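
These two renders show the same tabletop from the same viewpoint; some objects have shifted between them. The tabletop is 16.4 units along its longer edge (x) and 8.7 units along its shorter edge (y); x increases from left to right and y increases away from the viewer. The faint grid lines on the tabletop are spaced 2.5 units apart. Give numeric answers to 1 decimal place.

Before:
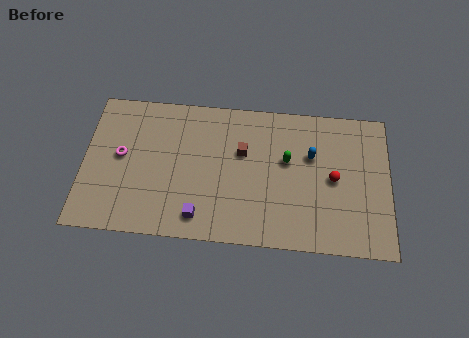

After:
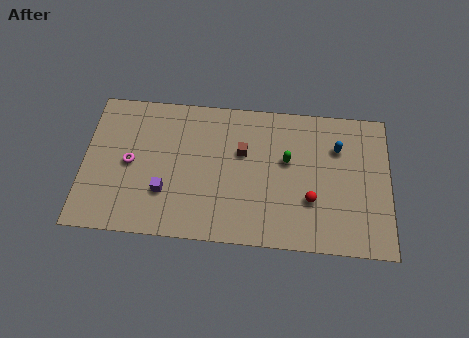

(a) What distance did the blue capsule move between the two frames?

1.5

The blue capsule was near (12.2, 5.6) before and (13.6, 6.2) after, so it travelled √(1.4² + 0.6²) ≈ 1.5 units.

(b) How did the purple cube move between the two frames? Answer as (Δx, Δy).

(-1.9, 1.3)

From the two frames, the purple cube sits at roughly (6.3, 1.4) before and (4.4, 2.7) after.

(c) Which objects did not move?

the green capsule and the brown cube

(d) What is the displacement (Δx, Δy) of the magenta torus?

(0.5, -0.4)

The magenta torus started near (2.0, 4.7) and ended near (2.5, 4.3).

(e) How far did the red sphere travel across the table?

1.8

From (13.4, 4.3) to (12.2, 2.9), the red sphere covered √(1.2² + 1.4²) ≈ 1.8 units.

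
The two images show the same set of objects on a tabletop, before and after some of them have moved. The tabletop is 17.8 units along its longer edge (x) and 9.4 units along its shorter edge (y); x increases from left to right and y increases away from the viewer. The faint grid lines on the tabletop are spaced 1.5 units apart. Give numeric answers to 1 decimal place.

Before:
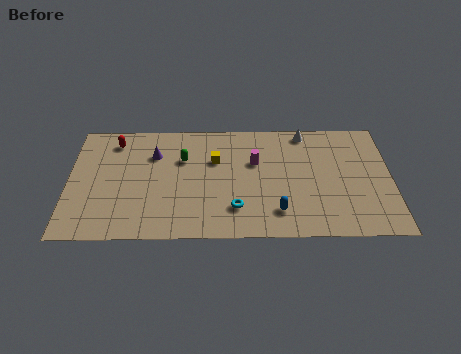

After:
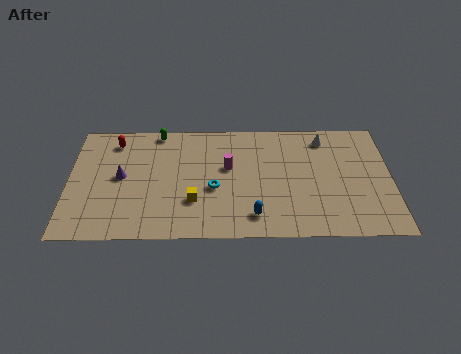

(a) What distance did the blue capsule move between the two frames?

1.3

The blue capsule moved from about (11.5, 2.0) to (10.2, 1.7), a distance of √(1.3² + 0.3²) ≈ 1.3.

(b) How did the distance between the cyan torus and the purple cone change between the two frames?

-1.1

The distance was about 6.3 in the first image and 5.2 in the second, so they moved 1.1 units closer together.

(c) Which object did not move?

the red capsule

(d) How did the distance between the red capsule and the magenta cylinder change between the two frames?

-1.3

They were about 8.0 units apart before and 6.7 after — 1.3 units closer together.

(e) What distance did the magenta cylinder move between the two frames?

1.6

The magenta cylinder moved from about (10.3, 6.0) to (8.8, 5.6), a distance of √(1.5² + 0.4²) ≈ 1.6.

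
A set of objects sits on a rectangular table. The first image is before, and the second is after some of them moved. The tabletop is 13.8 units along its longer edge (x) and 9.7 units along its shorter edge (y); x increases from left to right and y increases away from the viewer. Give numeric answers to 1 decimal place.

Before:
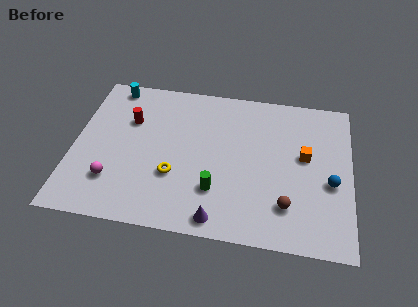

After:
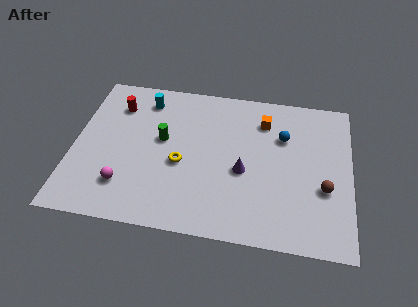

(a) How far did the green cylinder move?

4.0

The green cylinder was near (7.2, 2.7) before and (4.4, 5.5) after, so it travelled √(2.8² + 2.8²) ≈ 4.0 units.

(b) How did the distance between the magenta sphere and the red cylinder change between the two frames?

+1.1

Before: roughly 4.0 units apart; after: 5.1. That's 1.1 units further apart.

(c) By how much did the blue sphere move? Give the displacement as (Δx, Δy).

(-2.4, 2.6)

The blue sphere started near (12.8, 4.0) and ended near (10.4, 6.6).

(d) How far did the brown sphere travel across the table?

2.2

The brown sphere was near (10.7, 2.3) before and (12.5, 3.6) after, so it travelled √(1.8² + 1.3²) ≈ 2.2 units.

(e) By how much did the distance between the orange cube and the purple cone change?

-2.6

The distance was about 6.1 in the first image and 3.5 in the second, so they moved 2.6 units closer together.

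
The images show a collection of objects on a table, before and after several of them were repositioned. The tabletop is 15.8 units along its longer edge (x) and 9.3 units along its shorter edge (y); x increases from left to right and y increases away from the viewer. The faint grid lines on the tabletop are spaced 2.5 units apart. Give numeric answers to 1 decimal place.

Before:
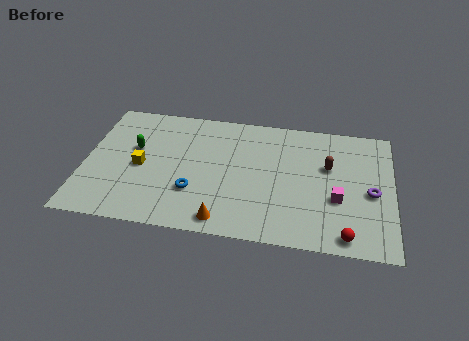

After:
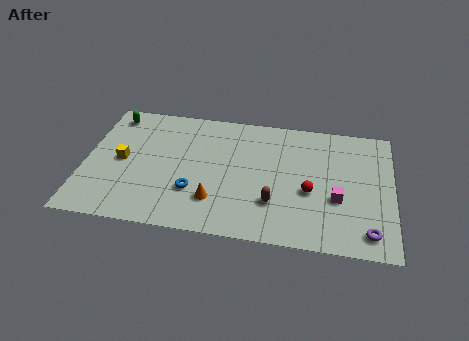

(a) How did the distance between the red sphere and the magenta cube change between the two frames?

-1.1

Before: roughly 2.5 units apart; after: 1.4. That's 1.1 units closer together.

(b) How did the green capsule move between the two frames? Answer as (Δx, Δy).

(-1.3, 2.4)

The green capsule was at about (2.5, 5.6) and moved to about (1.2, 8.0).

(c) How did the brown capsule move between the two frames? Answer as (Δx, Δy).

(-2.7, -3.1)

The brown capsule started near (12.5, 5.8) and ended near (9.8, 2.7).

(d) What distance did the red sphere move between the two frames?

3.4

The red sphere moved from about (13.5, 1.0) to (11.6, 3.8), a distance of √(1.9² + 2.8²) ≈ 3.4.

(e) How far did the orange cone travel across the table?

1.4

From (7.3, 1.1) to (6.8, 2.4), the orange cone covered √(0.5² + 1.3²) ≈ 1.4 units.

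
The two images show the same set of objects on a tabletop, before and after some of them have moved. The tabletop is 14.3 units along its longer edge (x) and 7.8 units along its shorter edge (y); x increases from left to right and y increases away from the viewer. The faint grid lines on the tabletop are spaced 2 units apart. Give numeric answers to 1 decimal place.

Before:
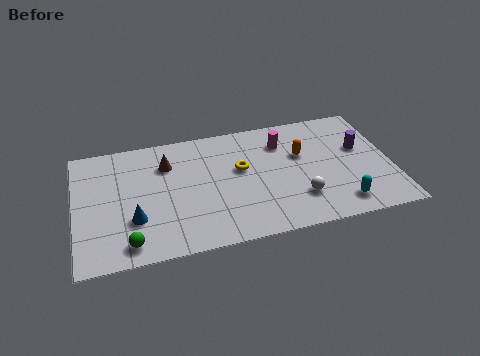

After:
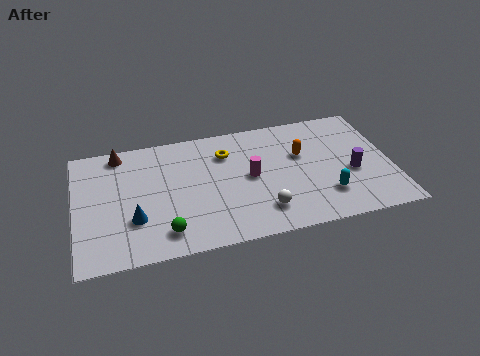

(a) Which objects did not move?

the blue cone and the orange capsule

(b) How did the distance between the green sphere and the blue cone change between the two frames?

+0.3

Before: roughly 1.4 units apart; after: 1.7. That's 0.3 units further apart.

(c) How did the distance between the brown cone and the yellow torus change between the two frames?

+1.4

They were about 3.5 units apart before and 4.9 after — 1.4 units further apart.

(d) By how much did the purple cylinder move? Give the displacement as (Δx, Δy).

(-0.5, -1.5)

From the two frames, the purple cylinder sits at roughly (13.0, 4.7) before and (12.5, 3.2) after.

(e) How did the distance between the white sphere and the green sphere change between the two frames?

-3.4

Before: roughly 7.8 units apart; after: 4.4. That's 3.4 units closer together.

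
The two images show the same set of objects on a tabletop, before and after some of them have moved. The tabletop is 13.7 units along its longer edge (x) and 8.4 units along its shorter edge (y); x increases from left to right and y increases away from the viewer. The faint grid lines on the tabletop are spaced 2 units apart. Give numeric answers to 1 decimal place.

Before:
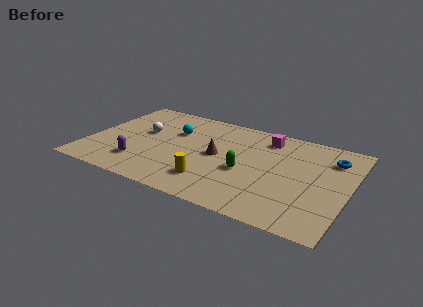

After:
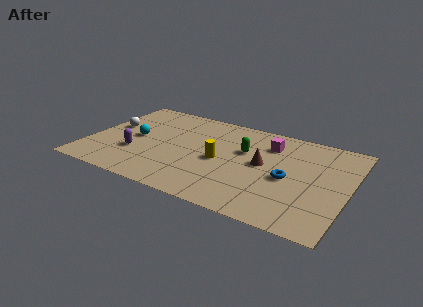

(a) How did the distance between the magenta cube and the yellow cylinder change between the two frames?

-2.1

The distance was about 5.5 in the first image and 3.4 in the second, so they moved 2.1 units closer together.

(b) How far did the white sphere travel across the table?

1.7

The white sphere moved from about (2.7, 4.9) to (1.0, 4.8), a distance of √(1.7² + 0.1²) ≈ 1.7.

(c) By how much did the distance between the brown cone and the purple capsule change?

+2.4

They were about 4.4 units apart before and 6.8 after — 2.4 units further apart.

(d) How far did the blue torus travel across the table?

3.3

From (12.6, 6.4) to (10.6, 3.8), the blue torus covered √(2.0² + 2.6²) ≈ 3.3 units.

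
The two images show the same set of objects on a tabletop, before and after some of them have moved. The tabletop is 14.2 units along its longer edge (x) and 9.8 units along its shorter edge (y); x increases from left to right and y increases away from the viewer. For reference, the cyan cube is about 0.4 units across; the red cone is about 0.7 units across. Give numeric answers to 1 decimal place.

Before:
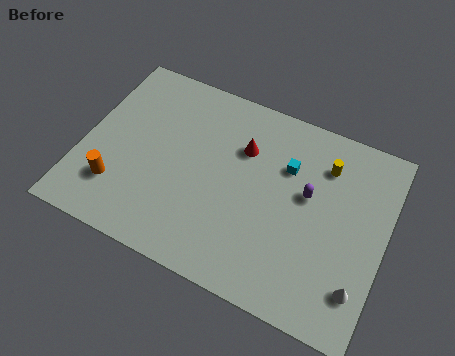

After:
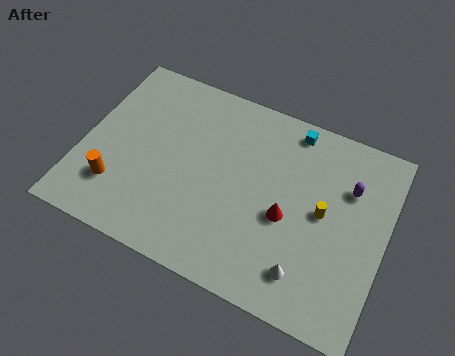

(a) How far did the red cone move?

3.5

The red cone moved from about (7.3, 6.8) to (9.7, 4.2), a distance of √(2.4² + 2.6²) ≈ 3.5.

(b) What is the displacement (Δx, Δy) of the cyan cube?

(0.0, 2.0)

From the two frames, the cyan cube sits at roughly (9.4, 6.7) before and (9.4, 8.7) after.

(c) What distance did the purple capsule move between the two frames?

2.1

From (10.5, 5.7) to (12.3, 6.8), the purple capsule covered √(1.8² + 1.1²) ≈ 2.1 units.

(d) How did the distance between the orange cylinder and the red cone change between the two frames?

+1.1

The distance was about 6.9 in the first image and 8.0 in the second, so they moved 1.1 units further apart.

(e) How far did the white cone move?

2.4

From (13.3, 2.2) to (10.9, 1.9), the white cone covered √(2.4² + 0.3²) ≈ 2.4 units.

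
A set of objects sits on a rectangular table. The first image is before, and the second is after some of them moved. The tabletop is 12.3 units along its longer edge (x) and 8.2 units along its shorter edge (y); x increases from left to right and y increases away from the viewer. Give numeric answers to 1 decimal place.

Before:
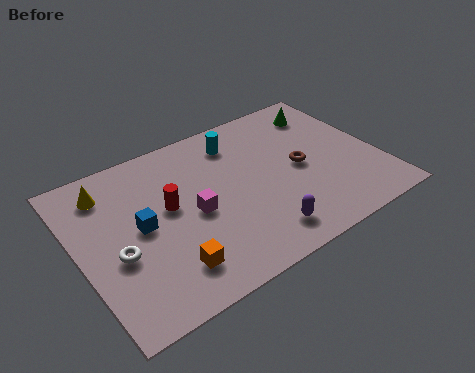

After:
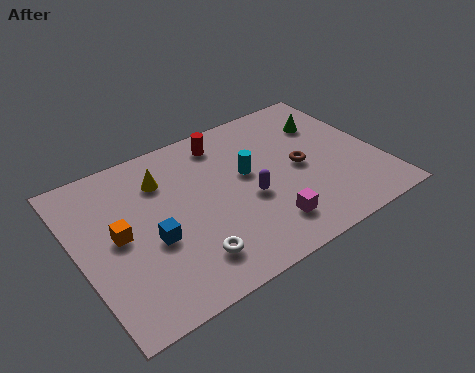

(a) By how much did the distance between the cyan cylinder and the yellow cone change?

-1.8

The distance was about 5.4 in the first image and 3.6 in the second, so they moved 1.8 units closer together.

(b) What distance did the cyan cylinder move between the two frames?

1.9

The cyan cylinder moved from about (6.9, 6.6) to (7.0, 4.7), a distance of √(0.1² + 1.9²) ≈ 1.9.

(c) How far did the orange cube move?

3.0

The orange cube was near (3.2, 1.7) before and (1.6, 4.2) after, so it travelled √(1.6² + 2.5²) ≈ 3.0 units.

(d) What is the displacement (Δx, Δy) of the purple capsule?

(-0.1, 2.0)

From the two frames, the purple capsule sits at roughly (6.9, 1.4) before and (6.8, 3.4) after.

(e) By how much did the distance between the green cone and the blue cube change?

-0.3

Before: roughly 8.5 units apart; after: 8.2. That's 0.3 units closer together.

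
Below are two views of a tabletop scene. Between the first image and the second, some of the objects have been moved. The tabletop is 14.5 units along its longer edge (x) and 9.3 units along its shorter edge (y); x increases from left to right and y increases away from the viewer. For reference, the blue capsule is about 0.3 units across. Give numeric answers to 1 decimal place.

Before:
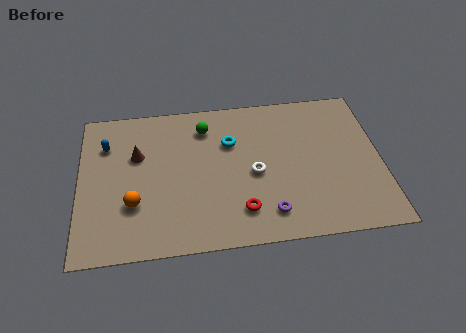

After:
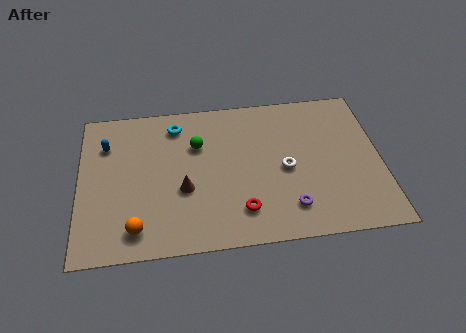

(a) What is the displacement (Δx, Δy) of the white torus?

(1.5, 0.1)

The white torus was at about (8.4, 4.2) and moved to about (9.9, 4.3).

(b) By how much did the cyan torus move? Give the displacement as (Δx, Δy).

(-2.6, 1.4)

The cyan torus was at about (7.3, 6.3) and moved to about (4.7, 7.7).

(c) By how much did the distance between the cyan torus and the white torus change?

+3.8

The distance was about 2.4 in the first image and 6.2 in the second, so they moved 3.8 units further apart.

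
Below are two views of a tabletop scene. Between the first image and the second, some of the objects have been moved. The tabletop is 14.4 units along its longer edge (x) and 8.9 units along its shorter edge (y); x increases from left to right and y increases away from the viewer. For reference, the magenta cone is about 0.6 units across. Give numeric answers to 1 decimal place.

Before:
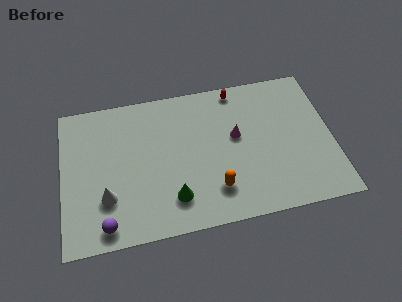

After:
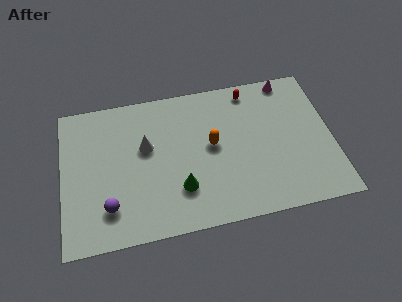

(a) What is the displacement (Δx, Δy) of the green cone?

(0.4, 0.5)

From the two frames, the green cone sits at roughly (5.8, 2.0) before and (6.2, 2.5) after.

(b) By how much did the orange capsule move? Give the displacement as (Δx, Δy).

(0.0, 2.7)

The orange capsule started near (8.0, 2.1) and ended near (8.0, 4.8).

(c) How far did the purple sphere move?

1.0

The purple sphere moved from about (2.2, 1.1) to (2.4, 2.1), a distance of √(0.2² + 1.0²) ≈ 1.0.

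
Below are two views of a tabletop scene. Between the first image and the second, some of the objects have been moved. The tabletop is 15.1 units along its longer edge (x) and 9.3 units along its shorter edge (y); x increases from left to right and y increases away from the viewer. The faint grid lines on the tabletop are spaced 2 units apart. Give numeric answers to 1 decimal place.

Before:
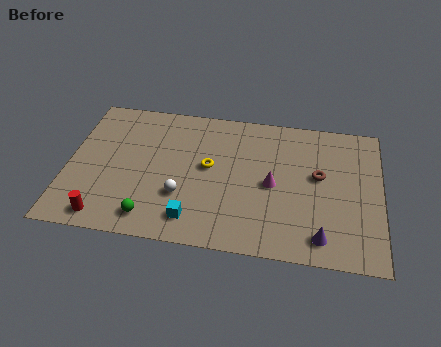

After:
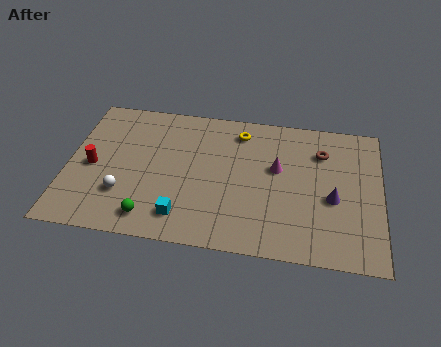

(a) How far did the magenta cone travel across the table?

1.1

The magenta cone moved from about (9.9, 4.4) to (10.1, 5.5), a distance of √(0.2² + 1.1²) ≈ 1.1.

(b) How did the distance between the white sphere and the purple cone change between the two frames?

+3.2

The distance was about 6.9 in the first image and 10.1 in the second, so they moved 3.2 units further apart.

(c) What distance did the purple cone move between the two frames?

2.5

The purple cone was near (12.3, 1.4) before and (12.8, 3.9) after, so it travelled √(0.5² + 2.5²) ≈ 2.5 units.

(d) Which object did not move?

the green sphere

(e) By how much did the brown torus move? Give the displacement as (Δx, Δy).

(0.1, 1.6)

The brown torus was at about (12.1, 5.3) and moved to about (12.2, 6.9).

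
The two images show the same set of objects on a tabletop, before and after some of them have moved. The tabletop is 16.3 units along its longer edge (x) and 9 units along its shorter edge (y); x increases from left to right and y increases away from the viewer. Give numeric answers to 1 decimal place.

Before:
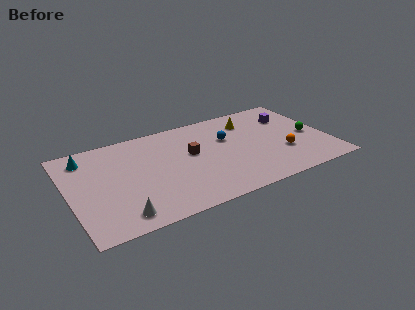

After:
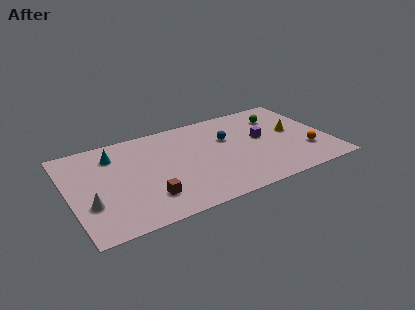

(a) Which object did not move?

the blue sphere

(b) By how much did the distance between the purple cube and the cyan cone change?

-3.6

They were about 13.0 units apart before and 9.4 after — 3.6 units closer together.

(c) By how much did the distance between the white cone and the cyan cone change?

-1.9

Before: roughly 6.3 units apart; after: 4.4. That's 1.9 units closer together.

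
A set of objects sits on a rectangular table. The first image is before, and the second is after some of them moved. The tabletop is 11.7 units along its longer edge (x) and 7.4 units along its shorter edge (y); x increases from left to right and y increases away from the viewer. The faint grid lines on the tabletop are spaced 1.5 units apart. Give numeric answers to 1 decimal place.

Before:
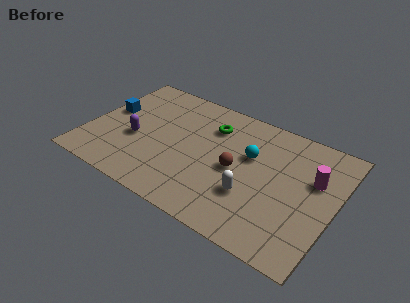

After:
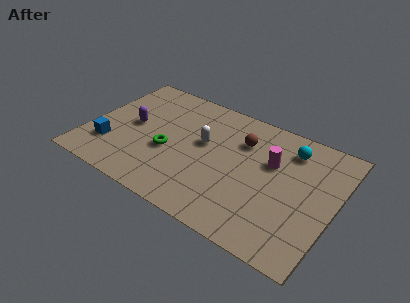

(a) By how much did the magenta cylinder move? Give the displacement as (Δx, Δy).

(-2.0, 0.0)

The magenta cylinder started near (10.6, 4.7) and ended near (8.6, 4.7).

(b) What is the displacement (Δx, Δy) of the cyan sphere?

(1.7, 1.3)

From the two frames, the cyan sphere sits at roughly (7.6, 4.6) before and (9.3, 5.9) after.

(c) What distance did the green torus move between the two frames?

3.0

The green torus moved from about (5.6, 5.5) to (3.9, 3.0), a distance of √(1.7² + 2.5²) ≈ 3.0.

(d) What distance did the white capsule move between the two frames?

3.2

The white capsule was near (8.0, 2.4) before and (5.4, 4.3) after, so it travelled √(2.6² + 1.9²) ≈ 3.2 units.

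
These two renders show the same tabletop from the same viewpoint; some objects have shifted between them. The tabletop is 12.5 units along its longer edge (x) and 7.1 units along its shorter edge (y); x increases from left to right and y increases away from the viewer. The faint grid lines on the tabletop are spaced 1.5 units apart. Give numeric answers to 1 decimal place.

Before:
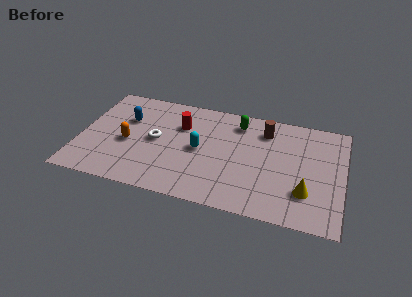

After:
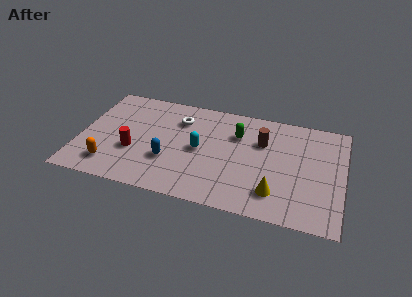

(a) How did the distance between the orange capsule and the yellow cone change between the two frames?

-0.8

Before: roughly 8.6 units apart; after: 7.8. That's 0.8 units closer together.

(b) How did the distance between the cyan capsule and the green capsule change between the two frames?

-0.6

The distance was about 2.9 in the first image and 2.3 in the second, so they moved 0.6 units closer together.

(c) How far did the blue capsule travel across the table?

3.2

From (2.1, 4.7) to (4.3, 2.4), the blue capsule covered √(2.2² + 2.3²) ≈ 3.2 units.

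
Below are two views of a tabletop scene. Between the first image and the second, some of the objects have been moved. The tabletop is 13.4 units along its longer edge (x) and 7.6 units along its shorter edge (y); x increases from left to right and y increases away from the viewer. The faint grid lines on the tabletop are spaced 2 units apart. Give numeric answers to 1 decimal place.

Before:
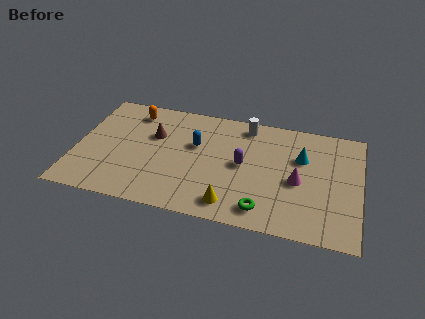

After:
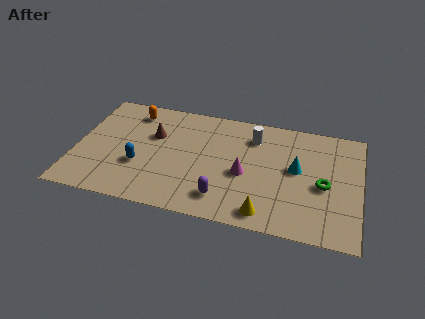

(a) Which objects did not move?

the orange capsule and the brown cone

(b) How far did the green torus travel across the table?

3.5

From (9.0, 1.2) to (11.7, 3.4), the green torus covered √(2.7² + 2.2²) ≈ 3.5 units.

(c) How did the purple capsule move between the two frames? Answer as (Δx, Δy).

(-0.8, -2.4)

The purple capsule was at about (7.9, 3.9) and moved to about (7.1, 1.5).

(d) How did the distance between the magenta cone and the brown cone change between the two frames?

-2.4

The distance was about 7.1 in the first image and 4.7 in the second, so they moved 2.4 units closer together.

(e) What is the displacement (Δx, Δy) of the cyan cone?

(-0.2, -0.8)

The cyan cone was at about (10.6, 5.0) and moved to about (10.4, 4.2).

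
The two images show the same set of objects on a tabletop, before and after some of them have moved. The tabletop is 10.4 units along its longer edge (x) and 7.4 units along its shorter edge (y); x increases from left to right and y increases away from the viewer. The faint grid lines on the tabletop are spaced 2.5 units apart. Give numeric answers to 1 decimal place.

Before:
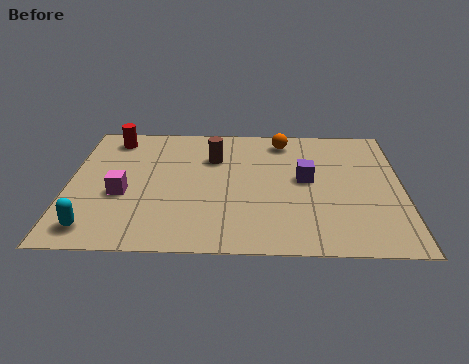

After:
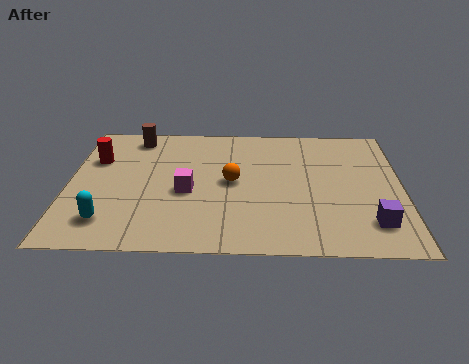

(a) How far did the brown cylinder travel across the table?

2.8

From (4.5, 5.2) to (2.0, 6.4), the brown cylinder covered √(2.5² + 1.2²) ≈ 2.8 units.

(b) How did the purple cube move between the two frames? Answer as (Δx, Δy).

(2.0, -2.4)

From the two frames, the purple cube sits at roughly (7.4, 4.0) before and (9.4, 1.6) after.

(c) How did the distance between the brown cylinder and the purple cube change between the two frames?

+5.7

Before: roughly 3.1 units apart; after: 8.8. That's 5.7 units further apart.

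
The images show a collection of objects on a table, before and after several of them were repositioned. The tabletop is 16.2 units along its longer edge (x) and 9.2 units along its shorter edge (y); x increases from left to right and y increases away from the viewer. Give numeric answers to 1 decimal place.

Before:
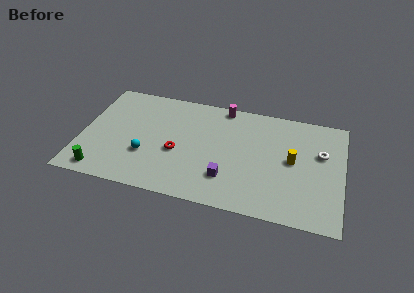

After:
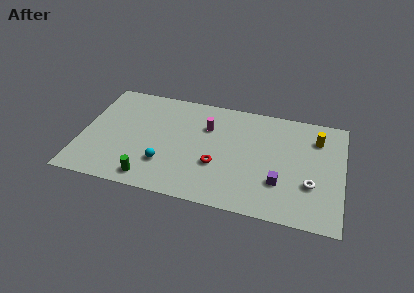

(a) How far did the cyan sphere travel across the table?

1.3

From (4.1, 3.1) to (5.3, 2.6), the cyan sphere covered √(1.2² + 0.5²) ≈ 1.3 units.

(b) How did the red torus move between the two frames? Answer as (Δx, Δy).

(2.5, -0.5)

The red torus started near (6.0, 3.8) and ended near (8.5, 3.3).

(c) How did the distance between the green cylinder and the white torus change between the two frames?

-4.1

They were about 14.1 units apart before and 10.0 after — 4.1 units closer together.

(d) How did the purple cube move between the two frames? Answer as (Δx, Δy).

(3.2, 0.4)

The purple cube was at about (9.2, 2.4) and moved to about (12.4, 2.8).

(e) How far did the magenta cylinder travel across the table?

2.2

The magenta cylinder was near (8.6, 8.4) before and (7.7, 6.4) after, so it travelled √(0.9² + 2.0²) ≈ 2.2 units.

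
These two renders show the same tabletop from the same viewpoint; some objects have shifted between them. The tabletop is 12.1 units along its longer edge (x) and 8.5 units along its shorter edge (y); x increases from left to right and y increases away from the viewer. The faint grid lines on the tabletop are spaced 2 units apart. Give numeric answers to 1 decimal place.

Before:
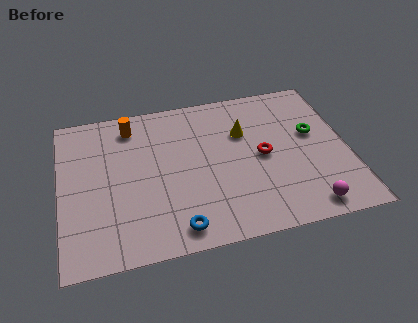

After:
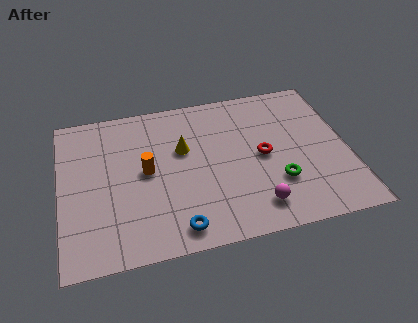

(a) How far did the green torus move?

2.9

From (10.7, 5.0) to (9.0, 2.6), the green torus covered √(1.7² + 2.4²) ≈ 2.9 units.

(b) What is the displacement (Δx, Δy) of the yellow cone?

(-2.6, -0.4)

The yellow cone started near (7.8, 5.7) and ended near (5.2, 5.3).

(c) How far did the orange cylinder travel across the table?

2.7

The orange cylinder was near (3.1, 7.1) before and (3.6, 4.4) after, so it travelled √(0.5² + 2.7²) ≈ 2.7 units.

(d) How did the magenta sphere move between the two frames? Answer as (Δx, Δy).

(-2.1, 0.5)

The magenta sphere started near (10.1, 1.0) and ended near (8.0, 1.5).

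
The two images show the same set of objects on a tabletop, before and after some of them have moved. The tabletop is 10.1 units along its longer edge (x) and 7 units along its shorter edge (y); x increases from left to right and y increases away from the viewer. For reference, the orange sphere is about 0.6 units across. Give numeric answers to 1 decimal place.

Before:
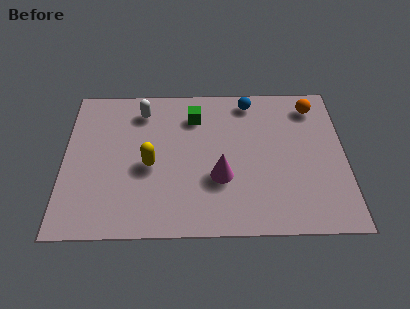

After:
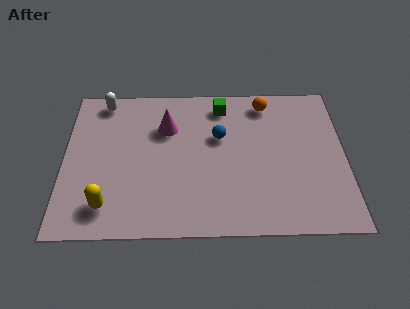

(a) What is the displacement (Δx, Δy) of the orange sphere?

(-1.7, 0.2)

The orange sphere started near (9.0, 5.8) and ended near (7.3, 6.0).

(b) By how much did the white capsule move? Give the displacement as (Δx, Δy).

(-1.4, 0.5)

From the two frames, the white capsule sits at roughly (2.8, 5.7) before and (1.4, 6.2) after.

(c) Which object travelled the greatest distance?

the magenta cone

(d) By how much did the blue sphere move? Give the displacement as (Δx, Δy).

(-1.1, -1.7)

The blue sphere started near (6.7, 6.1) and ended near (5.6, 4.4).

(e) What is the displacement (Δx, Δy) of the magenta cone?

(-1.9, 2.4)

The magenta cone was at about (5.6, 2.5) and moved to about (3.7, 4.9).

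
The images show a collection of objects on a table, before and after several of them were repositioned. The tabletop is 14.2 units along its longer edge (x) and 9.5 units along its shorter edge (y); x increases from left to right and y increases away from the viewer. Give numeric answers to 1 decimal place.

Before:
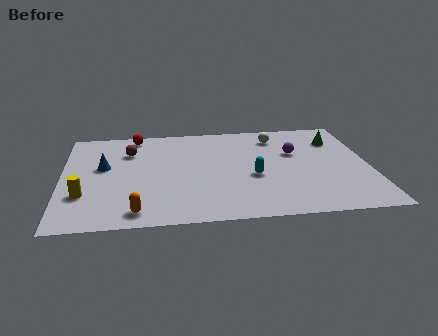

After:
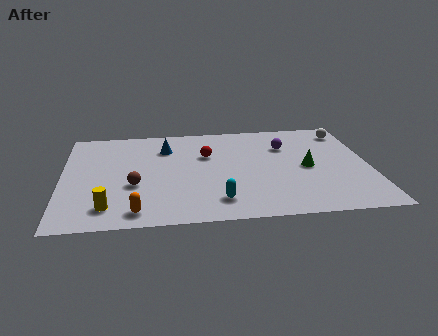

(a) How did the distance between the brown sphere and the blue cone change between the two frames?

+2.0

They were about 1.8 units apart before and 3.8 after — 2.0 units further apart.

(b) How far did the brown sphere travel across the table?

3.3

The brown sphere moved from about (3.1, 6.9) to (3.3, 3.6), a distance of √(0.2² + 3.3²) ≈ 3.3.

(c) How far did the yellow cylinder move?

1.6

From (1.0, 2.9) to (2.1, 1.7), the yellow cylinder covered √(1.1² + 1.2²) ≈ 1.6 units.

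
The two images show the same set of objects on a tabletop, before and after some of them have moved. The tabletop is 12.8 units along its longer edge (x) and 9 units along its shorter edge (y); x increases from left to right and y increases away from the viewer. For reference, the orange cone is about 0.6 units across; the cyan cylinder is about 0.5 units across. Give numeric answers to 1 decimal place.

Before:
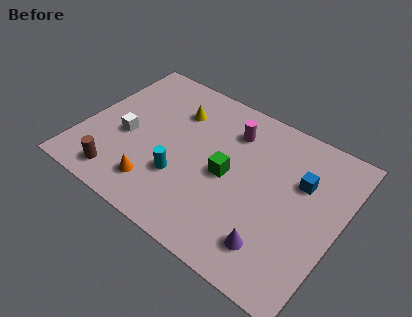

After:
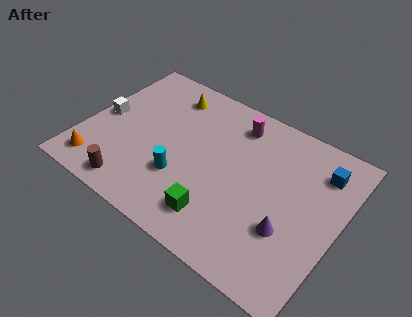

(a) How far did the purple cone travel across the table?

1.3

The purple cone was near (10.1, 1.8) before and (10.6, 3.0) after, so it travelled √(0.5² + 1.2²) ≈ 1.3 units.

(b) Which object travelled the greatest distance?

the orange cone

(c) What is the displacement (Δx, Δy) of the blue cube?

(0.8, 1.1)

From the two frames, the blue cube sits at roughly (10.7, 5.9) before and (11.5, 7.0) after.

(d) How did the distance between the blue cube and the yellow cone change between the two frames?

+1.4

Before: roughly 6.5 units apart; after: 7.9. That's 1.4 units further apart.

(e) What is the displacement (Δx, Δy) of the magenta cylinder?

(0.1, 0.5)

The magenta cylinder was at about (7.0, 6.9) and moved to about (7.1, 7.4).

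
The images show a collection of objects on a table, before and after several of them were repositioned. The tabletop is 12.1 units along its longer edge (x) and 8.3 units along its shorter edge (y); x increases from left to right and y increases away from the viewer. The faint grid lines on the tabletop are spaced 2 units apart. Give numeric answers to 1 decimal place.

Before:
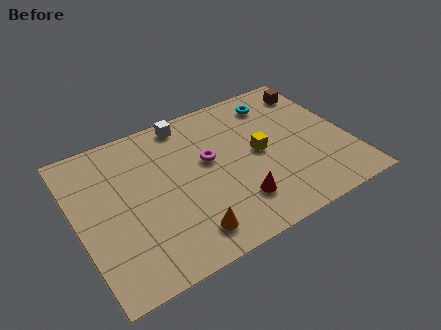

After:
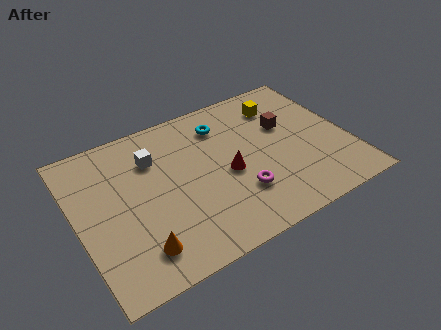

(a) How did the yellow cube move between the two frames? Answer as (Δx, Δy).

(1.4, 2.3)

The yellow cube was at about (8.1, 4.2) and moved to about (9.5, 6.5).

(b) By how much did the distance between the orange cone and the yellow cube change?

+4.1

They were about 4.6 units apart before and 8.7 after — 4.1 units further apart.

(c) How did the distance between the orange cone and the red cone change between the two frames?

+2.4

Before: roughly 2.4 units apart; after: 4.8. That's 2.4 units further apart.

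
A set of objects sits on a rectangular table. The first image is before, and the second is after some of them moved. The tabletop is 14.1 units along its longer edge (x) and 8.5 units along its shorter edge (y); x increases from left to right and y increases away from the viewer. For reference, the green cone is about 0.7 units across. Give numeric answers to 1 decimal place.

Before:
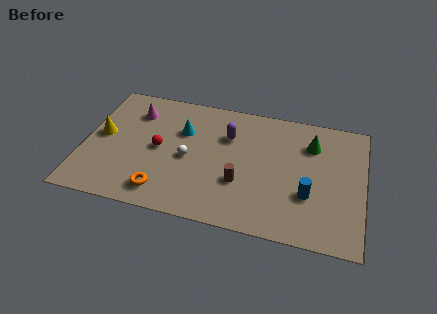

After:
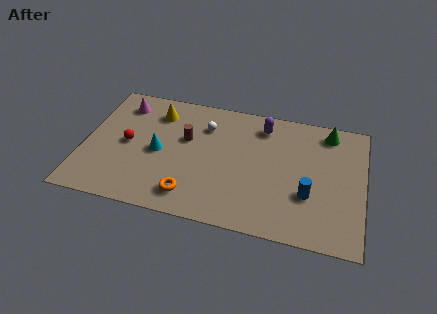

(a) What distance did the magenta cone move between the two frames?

0.8

From (2.4, 6.5) to (1.7, 6.9), the magenta cone covered √(0.7² + 0.4²) ≈ 0.8 units.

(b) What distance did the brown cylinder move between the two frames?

3.7

From (8.0, 2.9) to (5.1, 5.2), the brown cylinder covered √(2.9² + 2.3²) ≈ 3.7 units.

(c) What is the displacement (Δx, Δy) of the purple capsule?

(1.7, 1.1)

The purple capsule was at about (7.2, 5.9) and moved to about (8.9, 7.0).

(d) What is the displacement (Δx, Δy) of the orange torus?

(1.4, 0.1)

The orange torus started near (4.2, 1.4) and ended near (5.6, 1.5).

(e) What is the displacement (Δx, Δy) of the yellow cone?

(2.6, 2.2)

The yellow cone started near (0.9, 4.5) and ended near (3.5, 6.7).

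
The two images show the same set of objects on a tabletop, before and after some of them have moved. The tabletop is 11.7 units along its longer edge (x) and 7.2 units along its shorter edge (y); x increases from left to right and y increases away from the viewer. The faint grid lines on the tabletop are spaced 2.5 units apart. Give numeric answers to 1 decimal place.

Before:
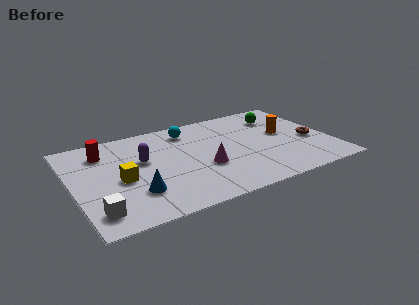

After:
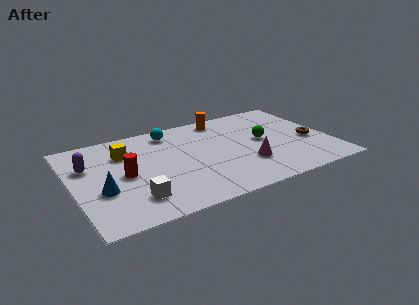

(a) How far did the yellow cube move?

2.0

The yellow cube moved from about (2.1, 3.2) to (2.5, 5.2), a distance of √(0.4² + 2.0²) ≈ 2.0.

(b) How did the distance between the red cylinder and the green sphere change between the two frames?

-1.7

The distance was about 8.1 in the first image and 6.4 in the second, so they moved 1.7 units closer together.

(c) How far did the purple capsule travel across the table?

2.5

From (3.2, 4.3) to (0.8, 4.8), the purple capsule covered √(2.4² + 0.5²) ≈ 2.5 units.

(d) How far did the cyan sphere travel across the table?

0.8

The cyan sphere moved from about (5.5, 5.9) to (4.7, 6.1), a distance of √(0.8² + 0.2²) ≈ 0.8.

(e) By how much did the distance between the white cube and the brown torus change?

-1.7

Before: roughly 10.1 units apart; after: 8.4. That's 1.7 units closer together.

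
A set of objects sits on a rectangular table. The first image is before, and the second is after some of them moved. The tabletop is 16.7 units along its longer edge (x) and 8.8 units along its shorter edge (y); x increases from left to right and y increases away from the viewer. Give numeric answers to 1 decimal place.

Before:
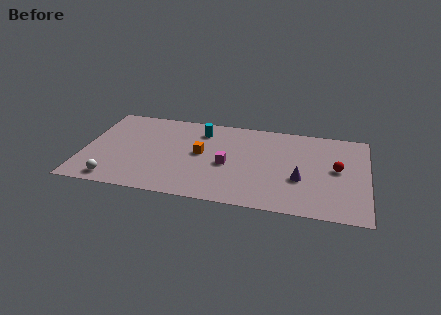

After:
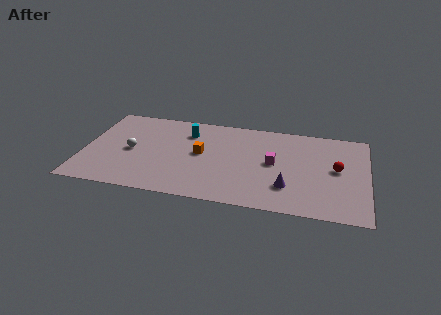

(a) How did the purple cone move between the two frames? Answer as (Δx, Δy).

(-0.7, -0.9)

The purple cone started near (12.8, 3.3) and ended near (12.1, 2.4).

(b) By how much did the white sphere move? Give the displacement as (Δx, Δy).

(0.8, 3.1)

The white sphere was at about (2.0, 1.1) and moved to about (2.8, 4.2).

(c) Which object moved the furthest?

the white sphere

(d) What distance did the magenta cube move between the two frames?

2.8

The magenta cube moved from about (8.5, 3.9) to (11.2, 4.6), a distance of √(2.7² + 0.7²) ≈ 2.8.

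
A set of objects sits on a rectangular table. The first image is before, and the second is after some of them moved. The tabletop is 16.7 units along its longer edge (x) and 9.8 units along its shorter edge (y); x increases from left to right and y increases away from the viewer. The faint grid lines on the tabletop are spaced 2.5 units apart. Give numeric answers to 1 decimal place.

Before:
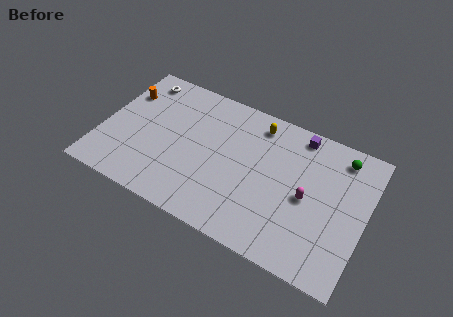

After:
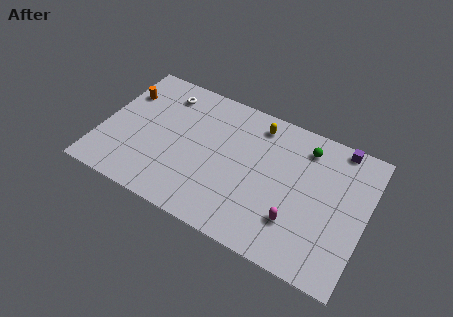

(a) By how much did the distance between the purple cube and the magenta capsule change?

+2.4

The distance was about 4.2 in the first image and 6.6 in the second, so they moved 2.4 units further apart.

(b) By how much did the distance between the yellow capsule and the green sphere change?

-2.2

The distance was about 5.3 in the first image and 3.1 in the second, so they moved 2.2 units closer together.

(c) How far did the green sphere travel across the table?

2.2

The green sphere moved from about (14.8, 8.3) to (12.6, 8.0), a distance of √(2.2² + 0.3²) ≈ 2.2.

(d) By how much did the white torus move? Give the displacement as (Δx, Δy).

(1.7, -0.4)

The white torus started near (1.8, 8.4) and ended near (3.5, 8.0).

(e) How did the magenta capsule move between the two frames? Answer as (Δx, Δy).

(-0.5, -1.9)

The magenta capsule was at about (13.1, 4.6) and moved to about (12.6, 2.7).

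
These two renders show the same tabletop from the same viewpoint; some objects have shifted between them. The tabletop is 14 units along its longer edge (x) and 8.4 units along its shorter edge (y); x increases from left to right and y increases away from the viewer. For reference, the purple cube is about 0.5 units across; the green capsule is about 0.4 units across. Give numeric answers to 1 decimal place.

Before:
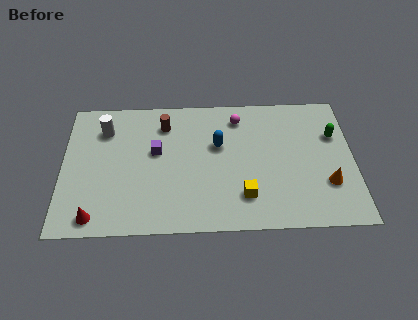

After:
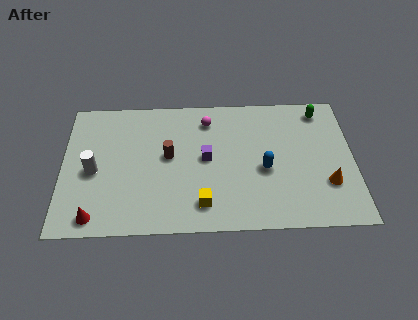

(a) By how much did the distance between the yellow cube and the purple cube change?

-2.3

The distance was about 5.1 in the first image and 2.8 in the second, so they moved 2.3 units closer together.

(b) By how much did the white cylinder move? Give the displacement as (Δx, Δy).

(-0.5, -2.6)

The white cylinder was at about (2.0, 6.4) and moved to about (1.5, 3.8).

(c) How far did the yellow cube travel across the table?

2.0

The yellow cube moved from about (8.7, 2.0) to (6.7, 1.6), a distance of √(2.0² + 0.4²) ≈ 2.0.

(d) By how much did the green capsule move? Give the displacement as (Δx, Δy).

(-0.6, 1.6)

From the two frames, the green capsule sits at roughly (13.1, 5.6) before and (12.5, 7.2) after.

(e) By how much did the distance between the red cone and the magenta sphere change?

-1.2

The distance was about 9.1 in the first image and 7.9 in the second, so they moved 1.2 units closer together.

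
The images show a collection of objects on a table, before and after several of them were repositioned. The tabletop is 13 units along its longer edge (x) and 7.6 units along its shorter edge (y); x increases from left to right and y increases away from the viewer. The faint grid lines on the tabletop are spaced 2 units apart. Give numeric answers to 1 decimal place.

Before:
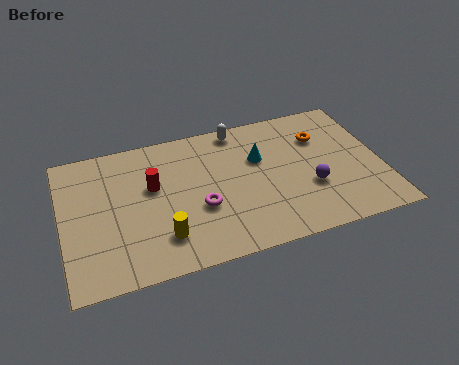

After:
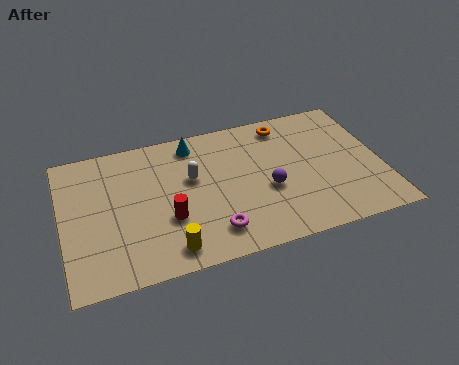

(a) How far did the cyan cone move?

3.1

The cyan cone was near (8.1, 4.9) before and (5.5, 6.5) after, so it travelled √(2.6² + 1.6²) ≈ 3.1 units.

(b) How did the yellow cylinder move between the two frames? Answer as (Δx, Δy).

(0.2, -0.7)

From the two frames, the yellow cylinder sits at roughly (3.9, 1.8) before and (4.1, 1.1) after.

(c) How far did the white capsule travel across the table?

3.0

The white capsule moved from about (7.4, 6.8) to (5.3, 4.6), a distance of √(2.1² + 2.2²) ≈ 3.0.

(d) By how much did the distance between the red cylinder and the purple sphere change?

-2.5

They were about 6.6 units apart before and 4.1 after — 2.5 units closer together.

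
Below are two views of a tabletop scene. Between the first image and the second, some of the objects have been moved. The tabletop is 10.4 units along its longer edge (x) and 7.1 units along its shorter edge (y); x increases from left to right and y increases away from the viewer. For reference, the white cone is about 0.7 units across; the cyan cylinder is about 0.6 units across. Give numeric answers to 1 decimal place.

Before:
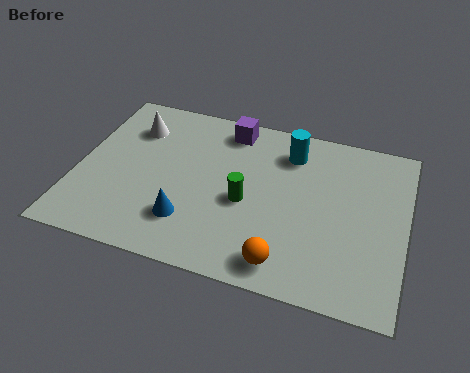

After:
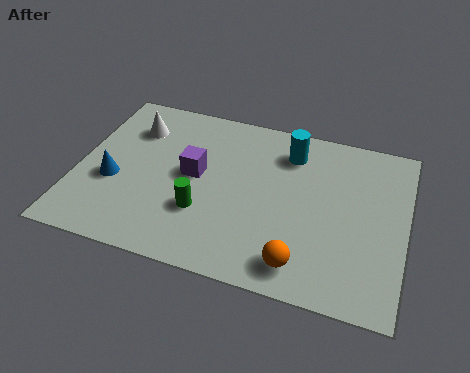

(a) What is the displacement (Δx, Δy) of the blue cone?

(-2.5, 1.0)

From the two frames, the blue cone sits at roughly (3.7, 1.8) before and (1.2, 2.8) after.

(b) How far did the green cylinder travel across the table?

1.5

The green cylinder moved from about (5.4, 3.1) to (4.1, 2.3), a distance of √(1.3² + 0.8²) ≈ 1.5.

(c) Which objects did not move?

the cyan cylinder and the white cone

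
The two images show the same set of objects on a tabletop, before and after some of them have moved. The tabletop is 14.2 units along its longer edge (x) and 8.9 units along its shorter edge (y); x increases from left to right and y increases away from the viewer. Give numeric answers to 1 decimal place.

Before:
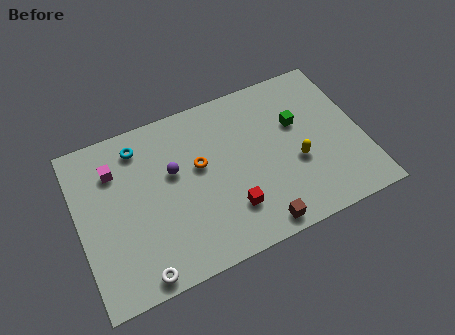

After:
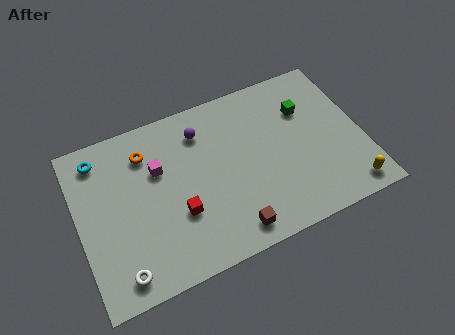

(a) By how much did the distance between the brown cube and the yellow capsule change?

+2.4

The distance was about 3.5 in the first image and 5.9 in the second, so they moved 2.4 units further apart.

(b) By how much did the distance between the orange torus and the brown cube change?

+1.8

They were about 4.9 units apart before and 6.7 after — 1.8 units further apart.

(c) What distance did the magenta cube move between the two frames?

2.2

From (2.0, 6.6) to (4.1, 5.8), the magenta cube covered √(2.1² + 0.8²) ≈ 2.2 units.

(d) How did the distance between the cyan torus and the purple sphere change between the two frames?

+2.6

Before: roughly 2.5 units apart; after: 5.1. That's 2.6 units further apart.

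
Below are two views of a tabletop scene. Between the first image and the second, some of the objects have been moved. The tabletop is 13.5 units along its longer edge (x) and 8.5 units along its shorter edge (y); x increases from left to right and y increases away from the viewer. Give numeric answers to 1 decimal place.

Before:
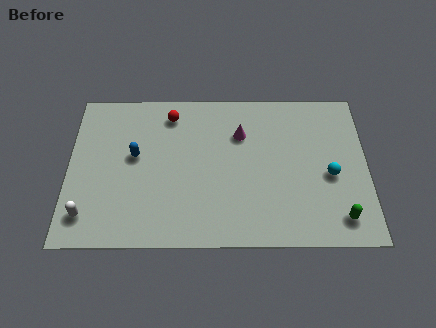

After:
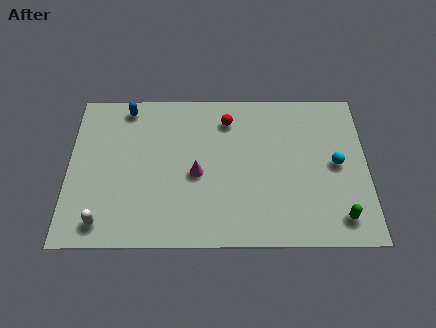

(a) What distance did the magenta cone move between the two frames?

3.0

The magenta cone moved from about (7.8, 6.0) to (5.8, 3.8), a distance of √(2.0² + 2.2²) ≈ 3.0.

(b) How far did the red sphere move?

2.6

The red sphere moved from about (4.6, 7.1) to (7.2, 6.8), a distance of √(2.6² + 0.3²) ≈ 2.6.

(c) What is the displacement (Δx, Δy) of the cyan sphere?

(0.3, 0.6)

The cyan sphere started near (11.8, 3.7) and ended near (12.1, 4.3).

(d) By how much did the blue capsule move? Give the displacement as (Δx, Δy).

(-0.4, 2.7)

From the two frames, the blue capsule sits at roughly (3.0, 4.8) before and (2.6, 7.5) after.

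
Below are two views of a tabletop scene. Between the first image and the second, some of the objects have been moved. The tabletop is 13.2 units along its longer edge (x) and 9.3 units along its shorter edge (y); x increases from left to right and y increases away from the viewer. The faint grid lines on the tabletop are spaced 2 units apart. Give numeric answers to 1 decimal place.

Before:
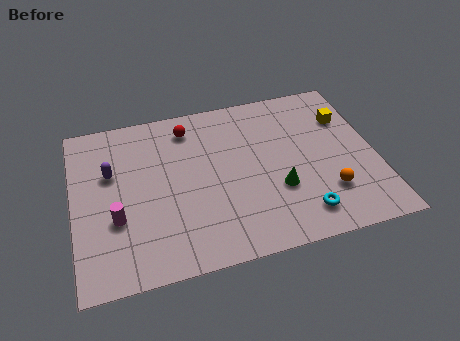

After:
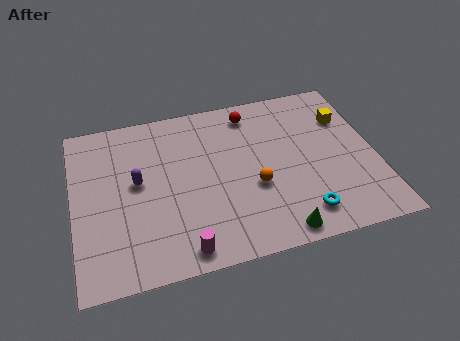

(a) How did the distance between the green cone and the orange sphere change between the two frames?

+0.6

They were about 2.2 units apart before and 2.8 after — 0.6 units further apart.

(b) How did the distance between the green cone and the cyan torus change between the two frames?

-0.5

They were about 1.8 units apart before and 1.3 after — 0.5 units closer together.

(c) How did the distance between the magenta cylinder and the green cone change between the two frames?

-2.9

They were about 7.0 units apart before and 4.1 after — 2.9 units closer together.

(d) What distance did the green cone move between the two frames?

2.3

The green cone moved from about (8.8, 3.2) to (8.6, 0.9), a distance of √(0.2² + 2.3²) ≈ 2.3.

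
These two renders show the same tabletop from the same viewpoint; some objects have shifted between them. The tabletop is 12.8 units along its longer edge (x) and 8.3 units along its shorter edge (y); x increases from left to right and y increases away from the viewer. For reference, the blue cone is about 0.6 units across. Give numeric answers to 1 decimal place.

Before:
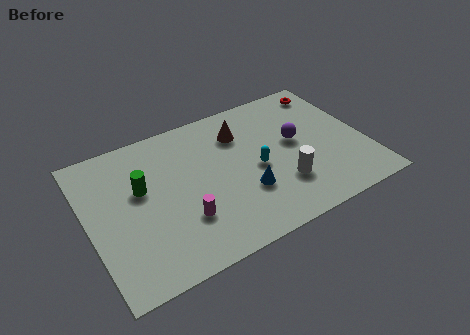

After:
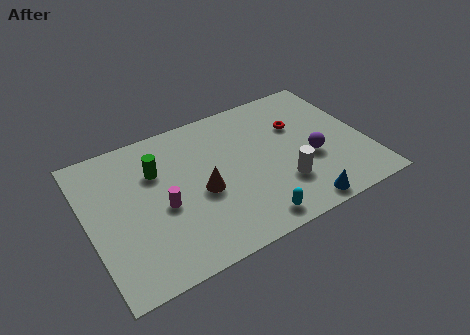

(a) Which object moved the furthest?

the brown cone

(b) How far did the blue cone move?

2.9

From (7.0, 2.7) to (9.2, 0.8), the blue cone covered √(2.2² + 1.9²) ≈ 2.9 units.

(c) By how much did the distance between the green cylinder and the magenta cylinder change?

-0.9

They were about 3.0 units apart before and 2.1 after — 0.9 units closer together.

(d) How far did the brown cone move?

3.4

From (7.3, 6.2) to (5.1, 3.6), the brown cone covered √(2.2² + 2.6²) ≈ 3.4 units.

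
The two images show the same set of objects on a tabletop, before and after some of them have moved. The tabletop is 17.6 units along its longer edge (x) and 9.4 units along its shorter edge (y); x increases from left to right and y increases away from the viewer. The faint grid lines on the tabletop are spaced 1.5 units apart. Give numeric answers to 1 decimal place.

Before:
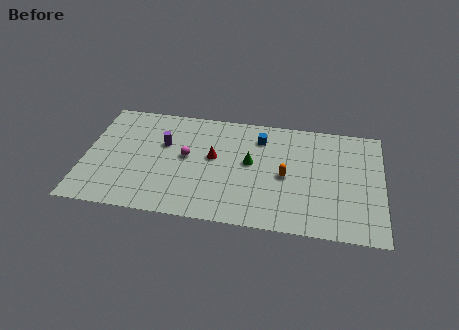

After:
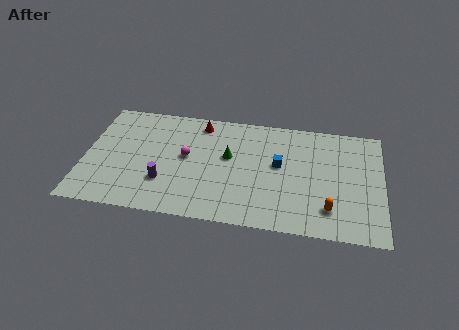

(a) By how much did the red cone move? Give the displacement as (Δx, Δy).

(-0.9, 2.8)

The red cone was at about (7.6, 5.3) and moved to about (6.7, 8.1).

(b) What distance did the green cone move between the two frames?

1.3

The green cone was near (9.8, 5.2) before and (8.5, 5.5) after, so it travelled √(1.3² + 0.3²) ≈ 1.3 units.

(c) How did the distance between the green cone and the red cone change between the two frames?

+1.0

The distance was about 2.2 in the first image and 3.2 in the second, so they moved 1.0 units further apart.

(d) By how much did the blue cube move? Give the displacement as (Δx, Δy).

(1.2, -2.1)

The blue cube was at about (10.3, 7.4) and moved to about (11.5, 5.3).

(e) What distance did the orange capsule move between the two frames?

3.5

The orange capsule moved from about (11.9, 4.4) to (14.5, 2.1), a distance of √(2.6² + 2.3²) ≈ 3.5.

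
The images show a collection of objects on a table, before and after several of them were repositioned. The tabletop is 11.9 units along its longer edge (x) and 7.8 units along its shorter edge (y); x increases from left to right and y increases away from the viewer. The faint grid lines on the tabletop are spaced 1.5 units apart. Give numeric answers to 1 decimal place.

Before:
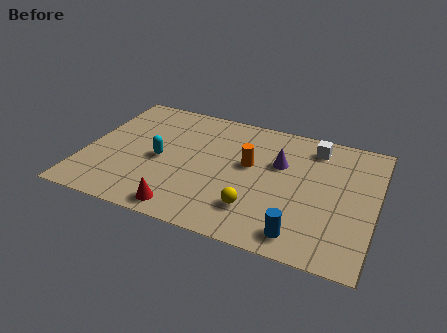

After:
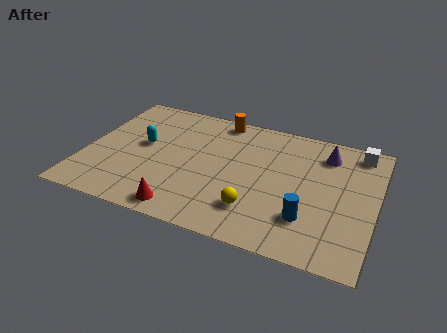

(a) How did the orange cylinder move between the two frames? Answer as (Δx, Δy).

(-1.5, 2.5)

The orange cylinder started near (6.7, 4.5) and ended near (5.2, 7.0).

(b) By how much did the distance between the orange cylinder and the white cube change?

+2.6

They were about 3.2 units apart before and 5.8 after — 2.6 units further apart.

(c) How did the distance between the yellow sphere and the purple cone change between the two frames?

+1.8

The distance was about 3.2 in the first image and 5.0 in the second, so they moved 1.8 units further apart.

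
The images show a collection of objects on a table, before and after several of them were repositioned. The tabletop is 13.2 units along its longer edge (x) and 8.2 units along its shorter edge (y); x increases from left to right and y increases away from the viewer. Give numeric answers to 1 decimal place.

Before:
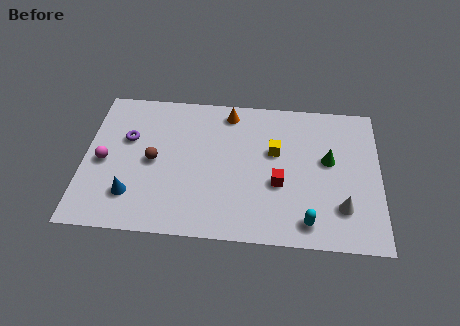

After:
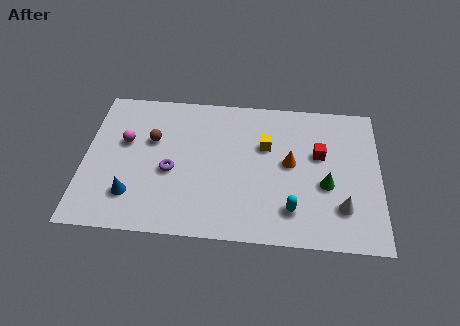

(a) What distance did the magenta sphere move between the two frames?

1.5

The magenta sphere was near (0.9, 3.8) before and (1.8, 5.0) after, so it travelled √(0.9² + 1.2²) ≈ 1.5 units.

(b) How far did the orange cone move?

3.9

The orange cone was near (6.4, 7.1) before and (9.2, 4.4) after, so it travelled √(2.8² + 2.7²) ≈ 3.9 units.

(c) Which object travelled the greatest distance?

the orange cone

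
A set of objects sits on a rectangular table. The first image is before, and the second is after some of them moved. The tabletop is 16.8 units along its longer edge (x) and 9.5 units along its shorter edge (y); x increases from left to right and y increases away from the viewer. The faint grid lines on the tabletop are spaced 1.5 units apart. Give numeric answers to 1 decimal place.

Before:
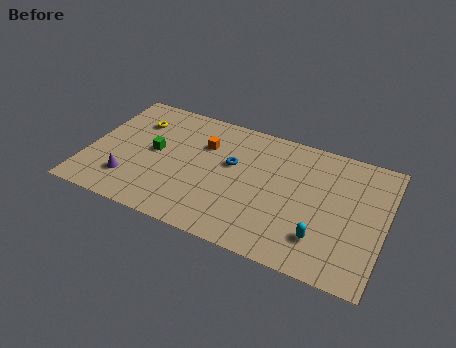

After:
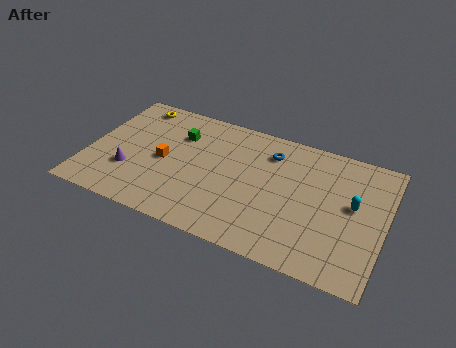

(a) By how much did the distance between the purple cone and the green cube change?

+1.6

They were about 2.9 units apart before and 4.5 after — 1.6 units further apart.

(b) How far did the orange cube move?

3.0

The orange cube moved from about (6.4, 6.6) to (4.3, 4.5), a distance of √(2.1² + 2.1²) ≈ 3.0.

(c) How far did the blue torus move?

2.6

The blue torus was near (8.1, 5.7) before and (10.1, 7.4) after, so it travelled √(2.0² + 1.7²) ≈ 2.6 units.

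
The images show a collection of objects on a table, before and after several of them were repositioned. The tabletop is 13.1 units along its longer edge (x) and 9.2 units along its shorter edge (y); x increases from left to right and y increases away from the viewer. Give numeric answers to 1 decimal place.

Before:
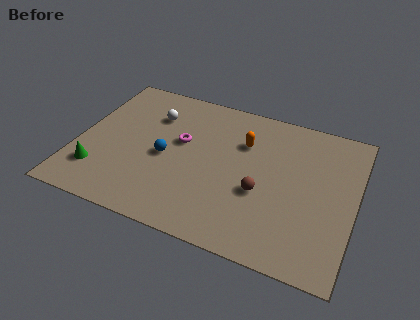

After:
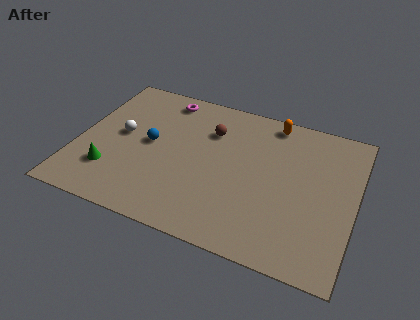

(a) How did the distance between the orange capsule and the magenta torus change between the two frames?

+2.1

The distance was about 3.1 in the first image and 5.2 in the second, so they moved 2.1 units further apart.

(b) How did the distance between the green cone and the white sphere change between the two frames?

-2.5

They were about 5.0 units apart before and 2.5 after — 2.5 units closer together.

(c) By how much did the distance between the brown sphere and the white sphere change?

-1.9

The distance was about 6.3 in the first image and 4.4 in the second, so they moved 1.9 units closer together.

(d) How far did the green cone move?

0.6

The green cone moved from about (1.2, 2.2) to (1.8, 2.4), a distance of √(0.6² + 0.2²) ≈ 0.6.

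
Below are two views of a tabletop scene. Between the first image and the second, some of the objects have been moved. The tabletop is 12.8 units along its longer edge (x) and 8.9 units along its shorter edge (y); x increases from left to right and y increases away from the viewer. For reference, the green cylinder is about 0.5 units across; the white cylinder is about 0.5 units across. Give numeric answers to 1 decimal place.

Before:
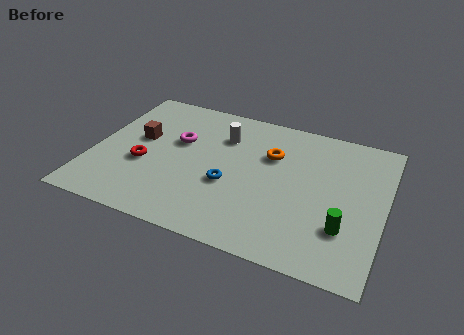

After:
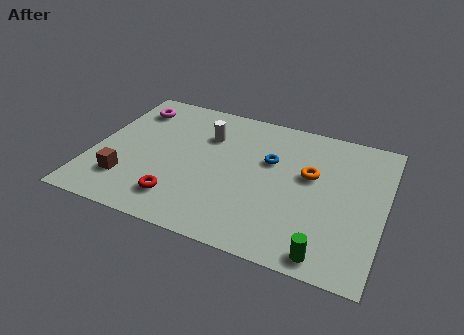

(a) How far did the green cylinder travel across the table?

1.8

From (11.2, 2.6) to (10.6, 0.9), the green cylinder covered √(0.6² + 1.7²) ≈ 1.8 units.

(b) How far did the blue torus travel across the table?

2.6

The blue torus was near (6.1, 3.5) before and (7.7, 5.6) after, so it travelled √(1.6² + 2.1²) ≈ 2.6 units.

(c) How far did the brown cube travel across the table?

2.9

From (1.9, 5.1) to (1.7, 2.2), the brown cube covered √(0.2² + 2.9²) ≈ 2.9 units.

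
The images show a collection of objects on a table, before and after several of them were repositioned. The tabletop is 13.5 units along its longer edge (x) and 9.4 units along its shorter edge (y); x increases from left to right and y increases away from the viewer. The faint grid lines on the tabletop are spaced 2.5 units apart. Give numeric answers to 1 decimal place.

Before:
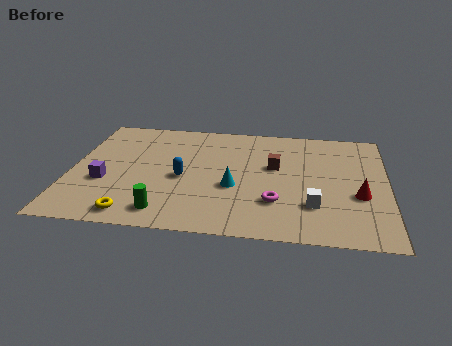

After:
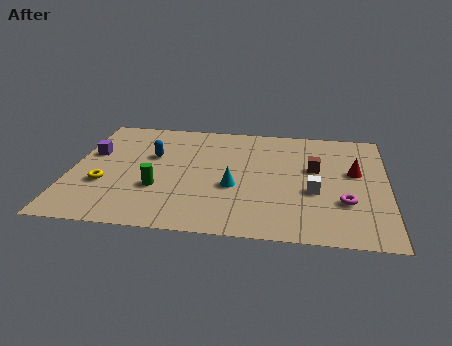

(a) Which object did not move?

the cyan cone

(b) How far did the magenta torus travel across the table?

2.9

From (8.8, 2.7) to (11.7, 3.0), the magenta torus covered √(2.9² + 0.3²) ≈ 2.9 units.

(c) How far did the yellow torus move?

2.6

The yellow torus was near (2.9, 1.1) before and (1.5, 3.3) after, so it travelled √(1.4² + 2.2²) ≈ 2.6 units.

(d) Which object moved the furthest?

the magenta torus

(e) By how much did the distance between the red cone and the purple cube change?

+0.5

They were about 10.8 units apart before and 11.3 after — 0.5 units further apart.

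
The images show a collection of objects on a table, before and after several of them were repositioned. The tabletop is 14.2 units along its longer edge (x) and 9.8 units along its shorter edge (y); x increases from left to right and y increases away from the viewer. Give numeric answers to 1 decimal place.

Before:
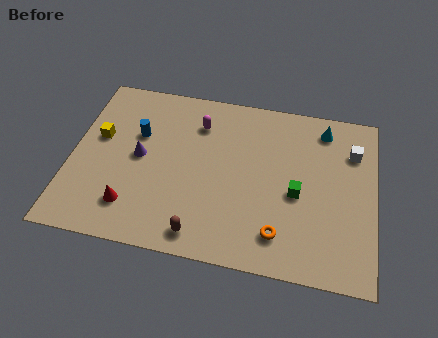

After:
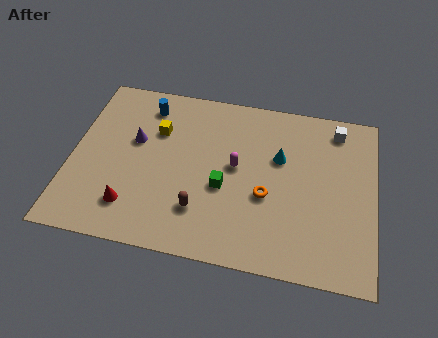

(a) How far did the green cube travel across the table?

3.4

The green cube was near (10.6, 4.3) before and (7.2, 4.0) after, so it travelled √(3.4² + 0.3²) ≈ 3.4 units.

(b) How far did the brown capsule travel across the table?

1.3

From (6.3, 1.2) to (6.2, 2.5), the brown capsule covered √(0.1² + 1.3²) ≈ 1.3 units.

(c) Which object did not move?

the red cone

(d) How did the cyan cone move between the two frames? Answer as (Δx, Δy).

(-2.0, -2.1)

The cyan cone started near (11.7, 8.3) and ended near (9.7, 6.2).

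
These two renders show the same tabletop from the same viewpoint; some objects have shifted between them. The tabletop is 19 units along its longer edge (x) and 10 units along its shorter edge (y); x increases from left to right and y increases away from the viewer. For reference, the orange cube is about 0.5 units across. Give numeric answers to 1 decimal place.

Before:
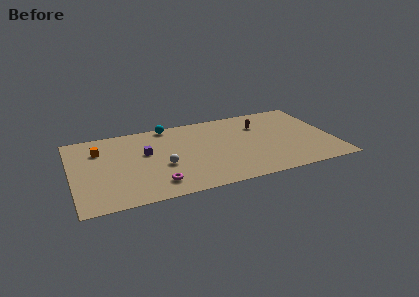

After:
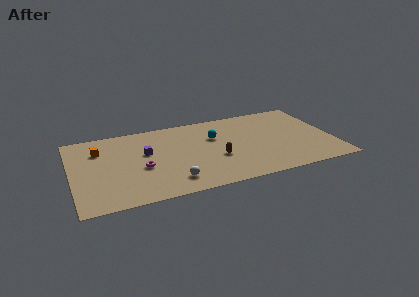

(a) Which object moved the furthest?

the brown capsule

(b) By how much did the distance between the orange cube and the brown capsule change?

-2.8

The distance was about 11.8 in the first image and 9.0 in the second, so they moved 2.8 units closer together.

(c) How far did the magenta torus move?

2.5

The magenta torus moved from about (5.9, 1.9) to (5.0, 4.2), a distance of √(0.9² + 2.3²) ≈ 2.5.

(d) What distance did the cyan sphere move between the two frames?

4.1

From (7.3, 9.2) to (10.5, 6.6), the cyan sphere covered √(3.2² + 2.6²) ≈ 4.1 units.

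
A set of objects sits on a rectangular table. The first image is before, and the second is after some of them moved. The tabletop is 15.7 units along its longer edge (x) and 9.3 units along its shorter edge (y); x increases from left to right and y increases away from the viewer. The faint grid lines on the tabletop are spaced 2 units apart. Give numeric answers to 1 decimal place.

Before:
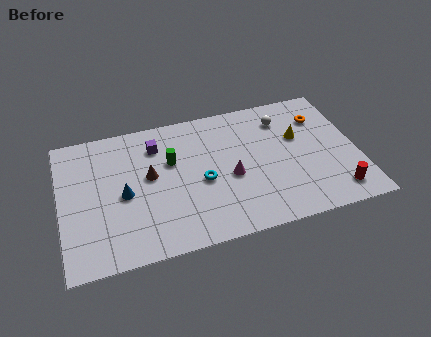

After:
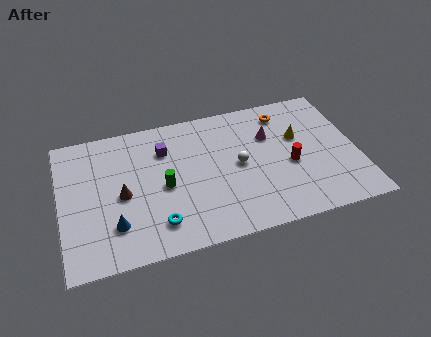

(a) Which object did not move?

the yellow cone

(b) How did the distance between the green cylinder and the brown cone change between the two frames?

+0.8

Before: roughly 1.4 units apart; after: 2.2. That's 0.8 units further apart.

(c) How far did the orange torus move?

2.1

The orange torus moved from about (14.0, 6.9) to (12.1, 7.7), a distance of √(1.9² + 0.8²) ≈ 2.1.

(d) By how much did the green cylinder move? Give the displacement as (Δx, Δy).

(-0.5, -1.6)

The green cylinder was at about (5.9, 5.9) and moved to about (5.4, 4.3).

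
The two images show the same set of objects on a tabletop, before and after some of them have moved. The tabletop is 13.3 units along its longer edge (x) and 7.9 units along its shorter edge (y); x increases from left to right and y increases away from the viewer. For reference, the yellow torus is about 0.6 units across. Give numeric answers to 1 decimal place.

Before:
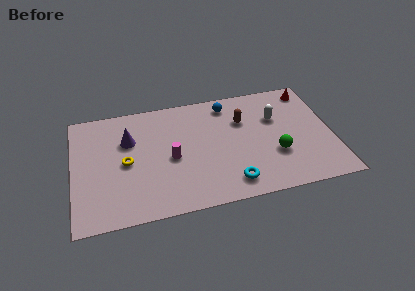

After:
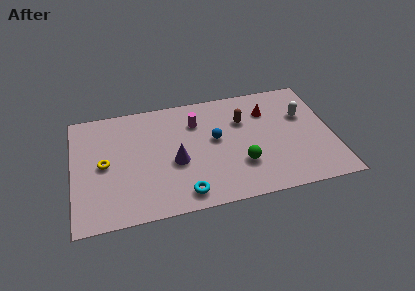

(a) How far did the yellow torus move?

1.1

From (2.7, 3.8) to (1.6, 3.9), the yellow torus covered √(1.1² + 0.1²) ≈ 1.1 units.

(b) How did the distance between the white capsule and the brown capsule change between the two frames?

+1.4

Before: roughly 1.7 units apart; after: 3.1. That's 1.4 units further apart.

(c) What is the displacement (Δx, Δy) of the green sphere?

(-1.8, -0.3)

The green sphere was at about (10.3, 2.7) and moved to about (8.5, 2.4).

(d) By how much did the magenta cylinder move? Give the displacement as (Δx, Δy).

(1.4, 2.2)

From the two frames, the magenta cylinder sits at roughly (5.0, 3.6) before and (6.4, 5.8) after.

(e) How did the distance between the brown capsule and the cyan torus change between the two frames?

+1.2

The distance was about 4.2 in the first image and 5.4 in the second, so they moved 1.2 units further apart.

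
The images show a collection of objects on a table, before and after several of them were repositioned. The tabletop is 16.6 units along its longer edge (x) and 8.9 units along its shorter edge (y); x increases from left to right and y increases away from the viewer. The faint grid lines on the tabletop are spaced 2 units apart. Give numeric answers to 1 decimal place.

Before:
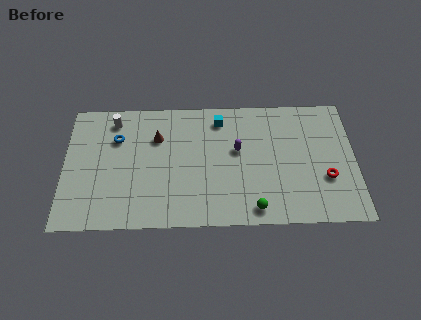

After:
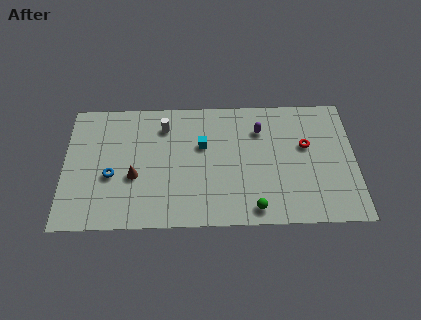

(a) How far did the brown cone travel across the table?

3.0

From (5.3, 6.2) to (4.0, 3.5), the brown cone covered √(1.3² + 2.7²) ≈ 3.0 units.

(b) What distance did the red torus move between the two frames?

2.5

From (14.9, 3.1) to (13.8, 5.4), the red torus covered √(1.1² + 2.3²) ≈ 2.5 units.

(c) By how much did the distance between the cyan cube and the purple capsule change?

+1.0

They were about 2.4 units apart before and 3.4 after — 1.0 units further apart.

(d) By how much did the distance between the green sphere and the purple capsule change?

+1.3

The distance was about 4.2 in the first image and 5.5 in the second, so they moved 1.3 units further apart.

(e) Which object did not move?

the green sphere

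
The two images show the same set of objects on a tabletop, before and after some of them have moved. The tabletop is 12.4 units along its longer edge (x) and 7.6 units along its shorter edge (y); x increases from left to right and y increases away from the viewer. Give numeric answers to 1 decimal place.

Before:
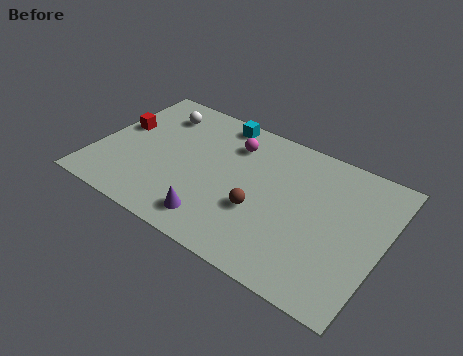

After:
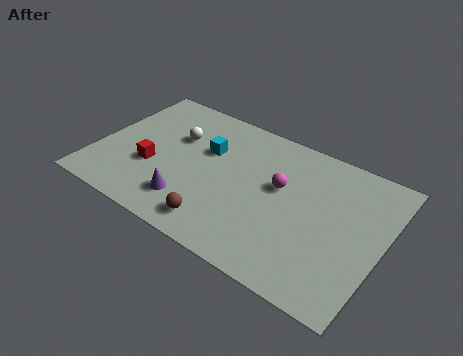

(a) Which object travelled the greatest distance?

the magenta sphere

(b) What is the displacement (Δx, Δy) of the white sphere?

(1.0, -1.0)

The white sphere was at about (2.2, 6.0) and moved to about (3.2, 5.0).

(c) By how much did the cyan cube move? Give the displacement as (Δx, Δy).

(-0.2, -1.9)

The cyan cube started near (4.8, 6.8) and ended near (4.6, 4.9).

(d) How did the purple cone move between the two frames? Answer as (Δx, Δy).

(-1.2, 0.4)

The purple cone was at about (5.6, 1.3) and moved to about (4.4, 1.7).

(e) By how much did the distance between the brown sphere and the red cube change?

-3.0

The distance was about 6.7 in the first image and 3.7 in the second, so they moved 3.0 units closer together.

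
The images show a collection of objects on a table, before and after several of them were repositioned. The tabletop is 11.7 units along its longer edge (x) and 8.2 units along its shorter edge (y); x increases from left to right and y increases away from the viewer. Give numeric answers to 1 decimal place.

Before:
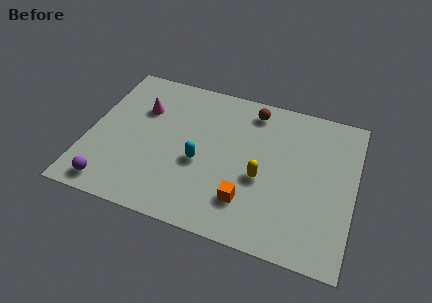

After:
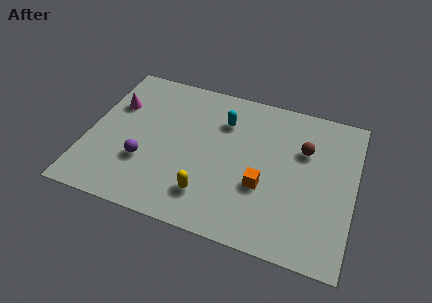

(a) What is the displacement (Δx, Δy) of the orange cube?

(0.6, 1.0)

The orange cube started near (7.2, 2.0) and ended near (7.8, 3.0).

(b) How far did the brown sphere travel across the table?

2.8

From (7.0, 7.0) to (9.4, 5.5), the brown sphere covered √(2.4² + 1.5²) ≈ 2.8 units.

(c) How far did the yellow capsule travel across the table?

2.7

The yellow capsule moved from about (7.7, 3.4) to (5.5, 1.8), a distance of √(2.2² + 1.6²) ≈ 2.7.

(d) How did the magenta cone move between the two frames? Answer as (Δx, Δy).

(-1.2, -0.1)

From the two frames, the magenta cone sits at roughly (2.2, 5.6) before and (1.0, 5.5) after.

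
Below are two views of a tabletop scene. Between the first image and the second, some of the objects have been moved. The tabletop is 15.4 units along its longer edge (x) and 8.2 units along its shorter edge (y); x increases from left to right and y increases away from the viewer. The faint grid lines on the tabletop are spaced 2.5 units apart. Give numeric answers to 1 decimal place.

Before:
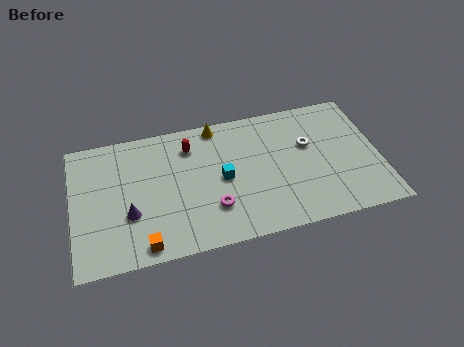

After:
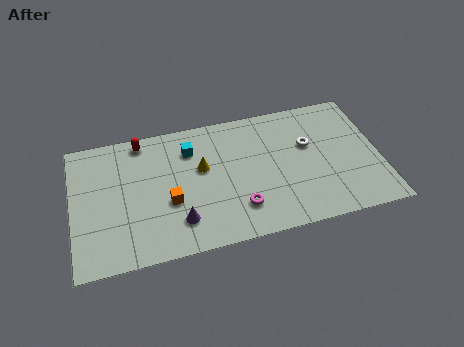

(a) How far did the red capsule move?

2.6

The red capsule moved from about (6.0, 6.4) to (3.6, 7.3), a distance of √(2.4² + 0.9²) ≈ 2.6.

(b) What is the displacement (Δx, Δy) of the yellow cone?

(-0.9, -2.5)

From the two frames, the yellow cone sits at roughly (7.4, 7.4) before and (6.5, 4.9) after.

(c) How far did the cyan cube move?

2.7

The cyan cube was near (7.5, 4.0) before and (6.0, 6.2) after, so it travelled √(1.5² + 2.2²) ≈ 2.7 units.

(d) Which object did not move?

the white torus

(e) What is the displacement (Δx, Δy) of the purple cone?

(2.4, -1.0)

From the two frames, the purple cone sits at roughly (2.8, 2.9) before and (5.2, 1.9) after.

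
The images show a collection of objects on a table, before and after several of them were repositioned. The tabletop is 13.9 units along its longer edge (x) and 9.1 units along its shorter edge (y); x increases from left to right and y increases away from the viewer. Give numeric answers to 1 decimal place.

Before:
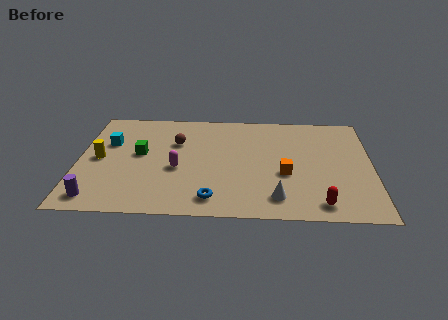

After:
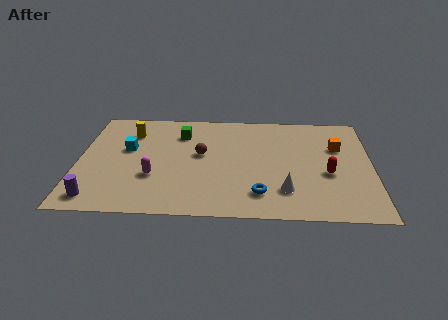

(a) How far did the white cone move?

0.7

From (9.4, 1.6) to (9.8, 2.2), the white cone covered √(0.4² + 0.6²) ≈ 0.7 units.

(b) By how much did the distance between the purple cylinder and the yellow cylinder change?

+2.6

Before: roughly 3.3 units apart; after: 5.9. That's 2.6 units further apart.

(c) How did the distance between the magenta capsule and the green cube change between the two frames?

+1.8

Before: roughly 2.2 units apart; after: 4.0. That's 1.8 units further apart.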